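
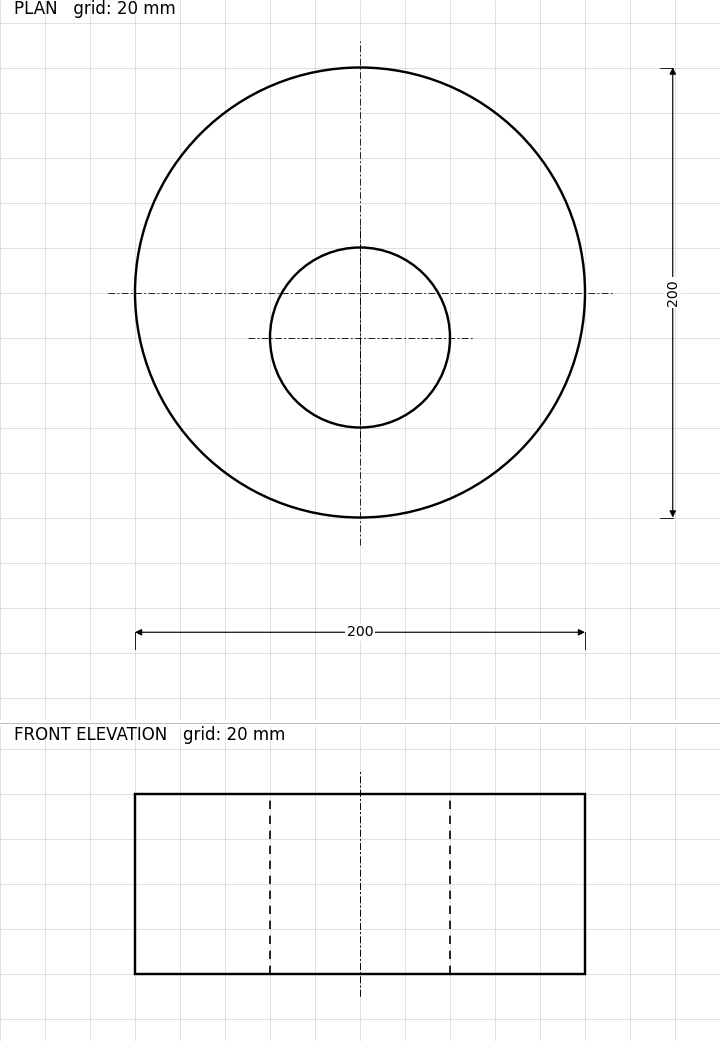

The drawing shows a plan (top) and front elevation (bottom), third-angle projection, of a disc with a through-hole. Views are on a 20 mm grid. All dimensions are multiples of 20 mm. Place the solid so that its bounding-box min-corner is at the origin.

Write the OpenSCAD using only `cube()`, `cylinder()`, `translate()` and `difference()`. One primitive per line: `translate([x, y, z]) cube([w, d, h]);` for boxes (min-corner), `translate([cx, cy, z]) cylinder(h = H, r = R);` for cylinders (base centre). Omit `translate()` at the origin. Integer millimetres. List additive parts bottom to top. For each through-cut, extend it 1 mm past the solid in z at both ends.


difference() {
  translate([100, 100, 0]) cylinder(h = 80, r = 100);
  translate([100, 80, -1]) cylinder(h = 82, r = 40);
}


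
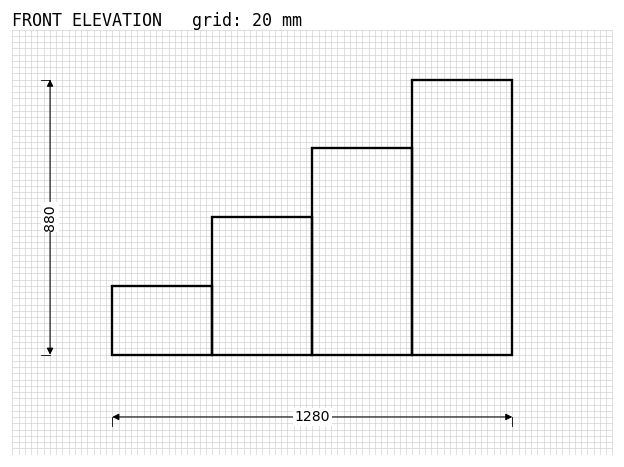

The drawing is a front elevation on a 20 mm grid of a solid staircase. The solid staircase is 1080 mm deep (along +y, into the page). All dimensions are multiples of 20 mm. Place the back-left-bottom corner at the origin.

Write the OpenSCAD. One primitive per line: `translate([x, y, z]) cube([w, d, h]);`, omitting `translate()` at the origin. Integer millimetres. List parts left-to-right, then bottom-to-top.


cube([320, 1080, 220]);
translate([320, 0, 0]) cube([320, 1080, 440]);
translate([640, 0, 0]) cube([320, 1080, 660]);
translate([960, 0, 0]) cube([320, 1080, 880]);


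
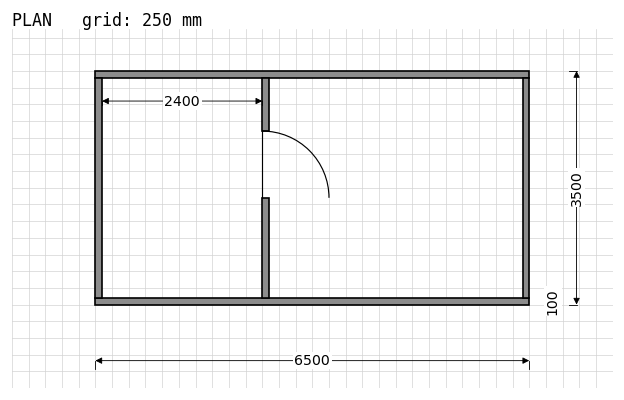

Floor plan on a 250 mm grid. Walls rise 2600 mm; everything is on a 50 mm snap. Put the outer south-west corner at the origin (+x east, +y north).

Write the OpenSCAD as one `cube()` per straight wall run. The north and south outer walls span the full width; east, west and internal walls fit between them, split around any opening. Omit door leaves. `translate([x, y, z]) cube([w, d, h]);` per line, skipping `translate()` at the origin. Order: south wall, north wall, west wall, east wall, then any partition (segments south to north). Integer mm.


cube([6500, 100, 2600]);
translate([0, 3400, 0]) cube([6500, 100, 2600]);
translate([0, 100, 0]) cube([100, 3300, 2600]);
translate([6400, 100, 0]) cube([100, 3300, 2600]);
translate([2500, 100, 0]) cube([100, 1500, 2600]);
translate([2500, 2600, 0]) cube([100, 800, 2600]);


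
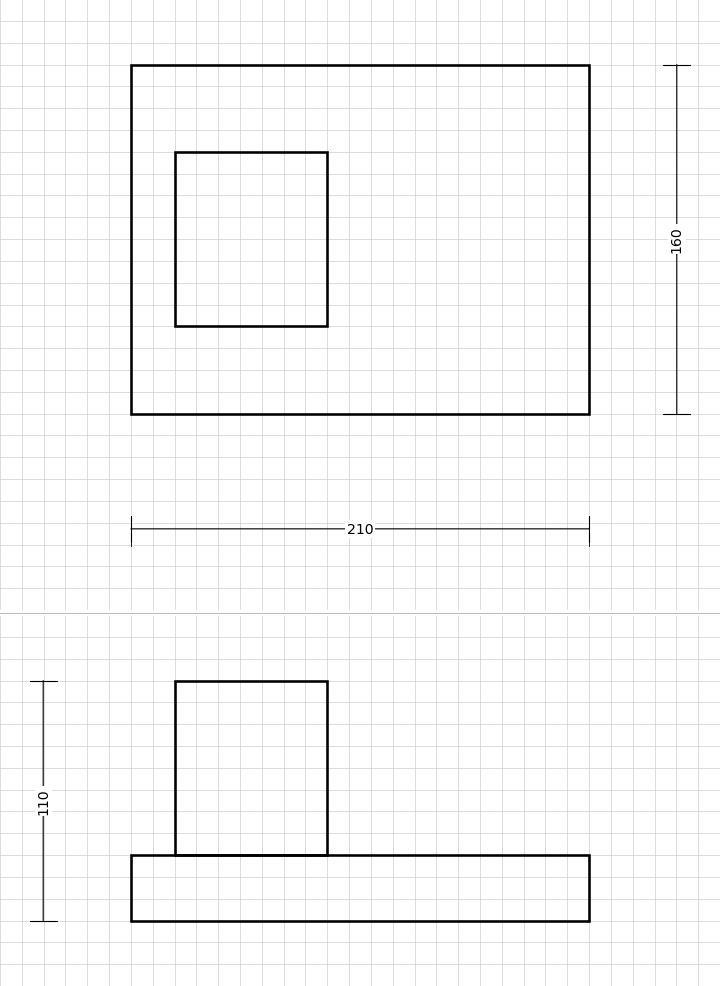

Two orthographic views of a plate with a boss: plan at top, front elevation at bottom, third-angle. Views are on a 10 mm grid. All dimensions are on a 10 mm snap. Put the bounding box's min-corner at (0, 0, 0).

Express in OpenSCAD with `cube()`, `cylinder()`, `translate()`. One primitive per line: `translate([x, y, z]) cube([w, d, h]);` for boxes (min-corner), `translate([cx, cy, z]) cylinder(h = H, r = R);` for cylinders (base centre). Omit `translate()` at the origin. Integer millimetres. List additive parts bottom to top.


cube([210, 160, 30]);
translate([20, 40, 30]) cube([70, 80, 80]);


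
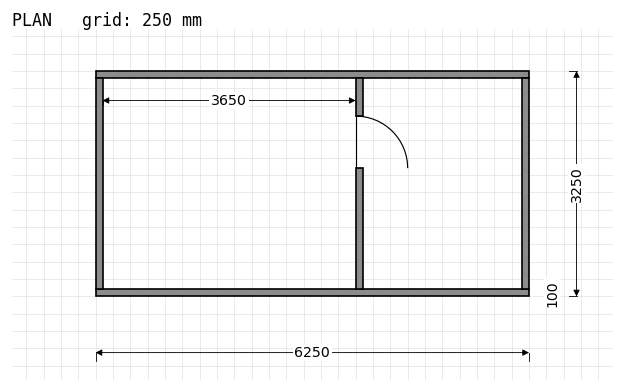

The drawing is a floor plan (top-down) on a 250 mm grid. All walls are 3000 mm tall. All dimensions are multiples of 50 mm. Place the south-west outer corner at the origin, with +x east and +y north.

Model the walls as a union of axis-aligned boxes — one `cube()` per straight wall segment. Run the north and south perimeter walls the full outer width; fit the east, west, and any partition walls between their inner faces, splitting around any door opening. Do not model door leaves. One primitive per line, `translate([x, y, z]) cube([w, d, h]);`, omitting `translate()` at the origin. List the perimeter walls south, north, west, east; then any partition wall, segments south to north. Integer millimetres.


cube([6250, 100, 3000]);
translate([0, 3150, 0]) cube([6250, 100, 3000]);
translate([0, 100, 0]) cube([100, 3050, 3000]);
translate([6150, 100, 0]) cube([100, 3050, 3000]);
translate([3750, 100, 0]) cube([100, 1750, 3000]);
translate([3750, 2600, 0]) cube([100, 550, 3000]);


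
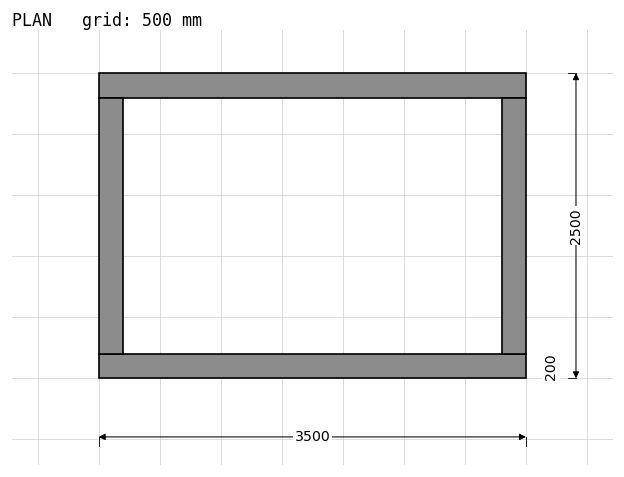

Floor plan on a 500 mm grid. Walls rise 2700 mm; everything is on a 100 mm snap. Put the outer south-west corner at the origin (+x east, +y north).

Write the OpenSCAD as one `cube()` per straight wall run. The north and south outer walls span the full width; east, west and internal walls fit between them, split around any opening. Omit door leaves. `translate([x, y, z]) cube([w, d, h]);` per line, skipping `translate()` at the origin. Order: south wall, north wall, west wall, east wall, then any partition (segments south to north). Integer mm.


cube([3500, 200, 2700]);
translate([0, 2300, 0]) cube([3500, 200, 2700]);
translate([0, 200, 0]) cube([200, 2100, 2700]);
translate([3300, 200, 0]) cube([200, 2100, 2700]);


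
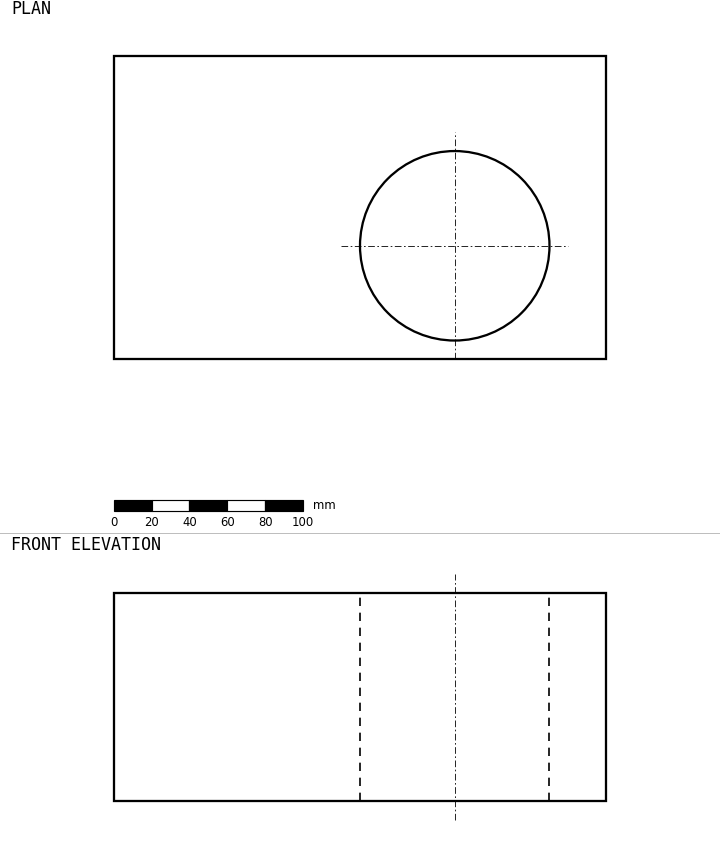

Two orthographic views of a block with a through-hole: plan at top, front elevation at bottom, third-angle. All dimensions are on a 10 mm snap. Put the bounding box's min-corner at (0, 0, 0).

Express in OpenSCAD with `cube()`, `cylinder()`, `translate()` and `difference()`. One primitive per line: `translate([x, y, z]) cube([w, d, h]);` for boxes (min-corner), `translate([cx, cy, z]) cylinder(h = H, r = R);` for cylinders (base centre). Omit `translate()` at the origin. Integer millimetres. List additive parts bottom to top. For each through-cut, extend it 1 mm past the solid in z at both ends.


difference() {
  cube([260, 160, 110]);
  translate([180, 60, -1]) cylinder(h = 112, r = 50);
}


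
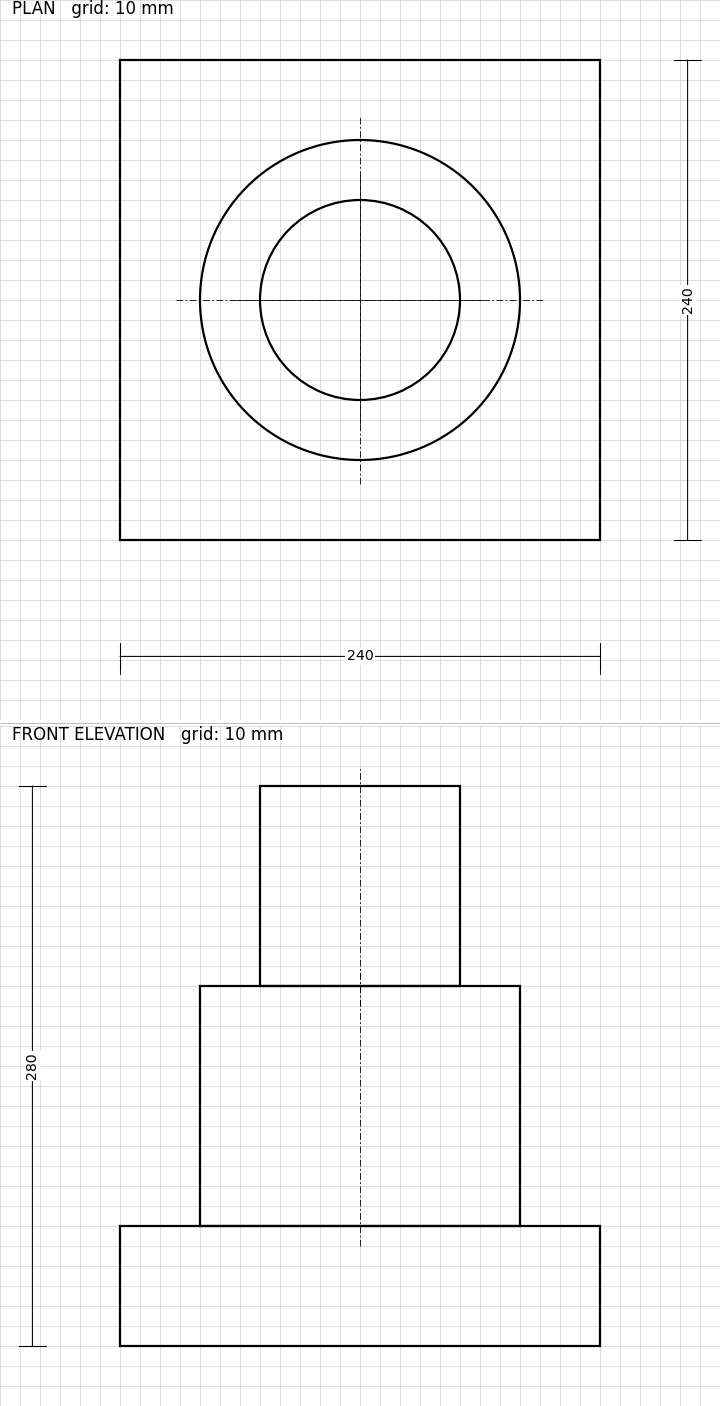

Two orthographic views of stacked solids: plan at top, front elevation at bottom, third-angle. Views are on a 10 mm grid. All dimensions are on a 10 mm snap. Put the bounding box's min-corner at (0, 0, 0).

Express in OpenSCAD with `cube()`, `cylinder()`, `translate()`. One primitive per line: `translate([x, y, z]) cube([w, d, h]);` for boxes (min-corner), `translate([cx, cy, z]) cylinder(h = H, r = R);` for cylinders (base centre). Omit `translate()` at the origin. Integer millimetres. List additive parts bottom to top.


cube([240, 240, 60]);
translate([120, 120, 60]) cylinder(h = 120, r = 80);
translate([120, 120, 180]) cylinder(h = 100, r = 50);


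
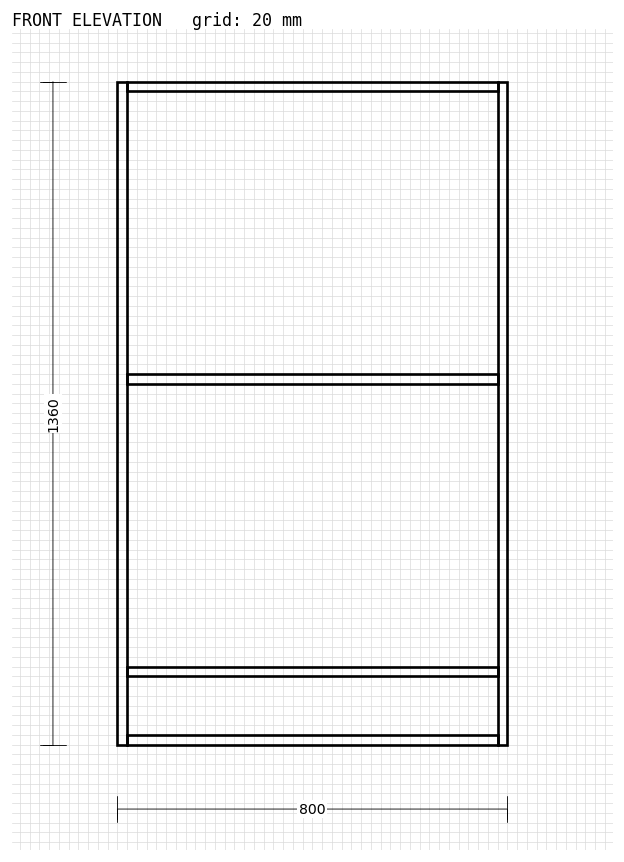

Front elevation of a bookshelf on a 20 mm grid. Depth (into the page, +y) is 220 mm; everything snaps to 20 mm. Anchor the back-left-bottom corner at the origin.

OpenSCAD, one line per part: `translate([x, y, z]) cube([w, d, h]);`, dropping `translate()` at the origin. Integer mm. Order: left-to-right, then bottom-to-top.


cube([20, 220, 1360]);
translate([20, 0, 0]) cube([760, 220, 20]);
translate([20, 0, 140]) cube([760, 220, 20]);
translate([20, 0, 740]) cube([760, 220, 20]);
translate([20, 0, 1340]) cube([760, 220, 20]);
translate([780, 0, 0]) cube([20, 220, 1360]);


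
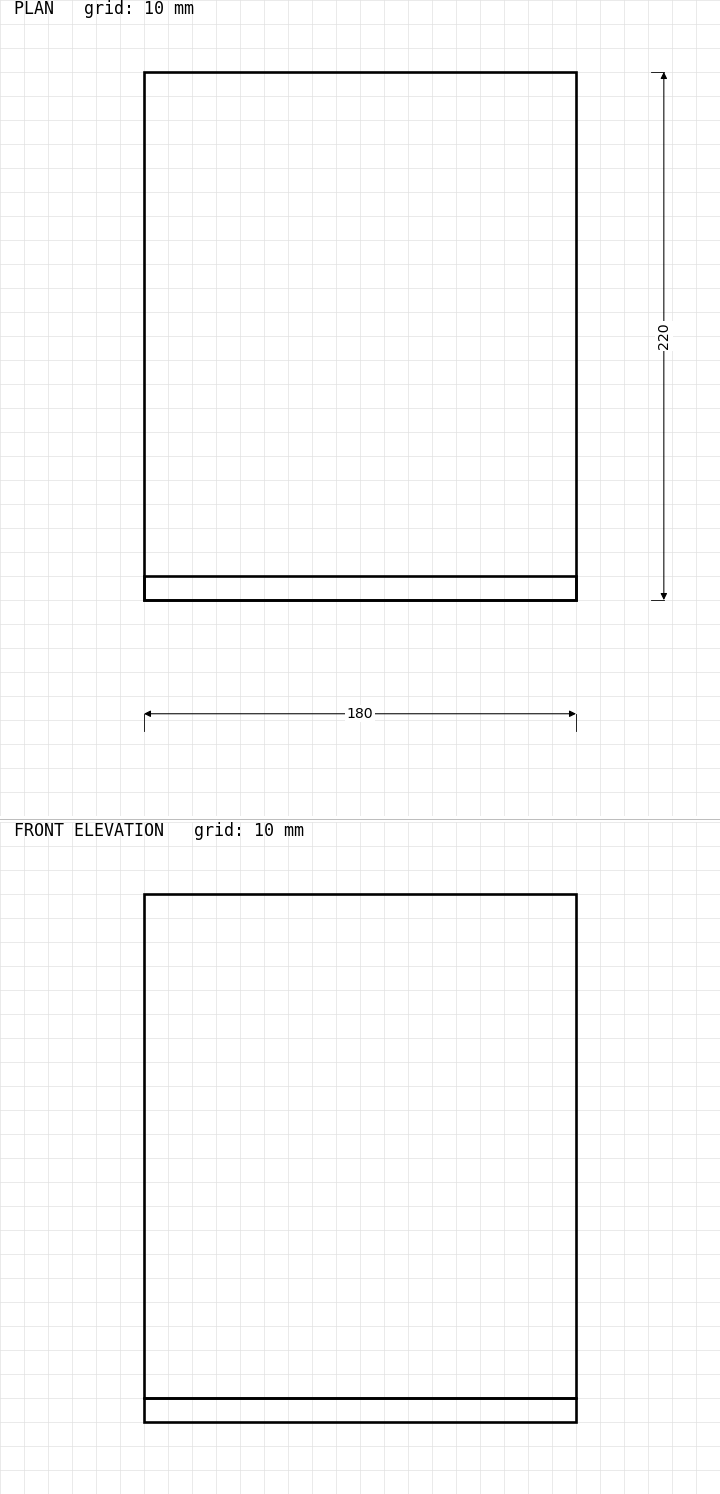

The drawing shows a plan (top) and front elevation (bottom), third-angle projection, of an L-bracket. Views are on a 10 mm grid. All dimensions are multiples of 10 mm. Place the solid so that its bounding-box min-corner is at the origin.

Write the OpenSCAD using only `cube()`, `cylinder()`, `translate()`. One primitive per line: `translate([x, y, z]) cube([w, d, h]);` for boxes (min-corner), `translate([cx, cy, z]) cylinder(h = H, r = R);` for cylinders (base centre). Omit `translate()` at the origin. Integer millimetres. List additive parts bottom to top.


cube([180, 220, 10]);
translate([0, 0, 10]) cube([180, 10, 210]);


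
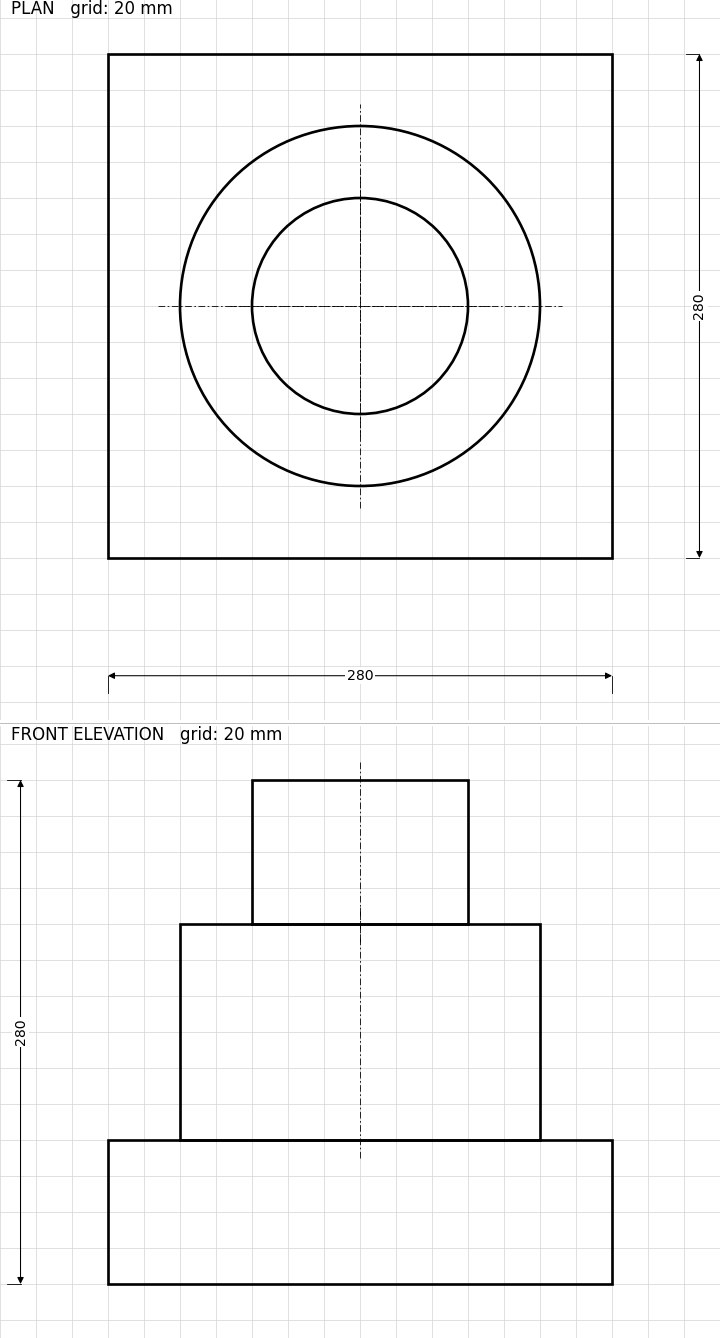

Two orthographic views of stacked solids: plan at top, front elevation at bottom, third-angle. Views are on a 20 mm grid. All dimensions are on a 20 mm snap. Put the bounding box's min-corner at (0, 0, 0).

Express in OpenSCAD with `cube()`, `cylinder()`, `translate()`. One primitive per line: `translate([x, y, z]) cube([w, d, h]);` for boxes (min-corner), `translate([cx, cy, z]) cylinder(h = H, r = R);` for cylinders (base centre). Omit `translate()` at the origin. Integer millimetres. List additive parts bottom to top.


cube([280, 280, 80]);
translate([140, 140, 80]) cylinder(h = 120, r = 100);
translate([140, 140, 200]) cylinder(h = 80, r = 60);


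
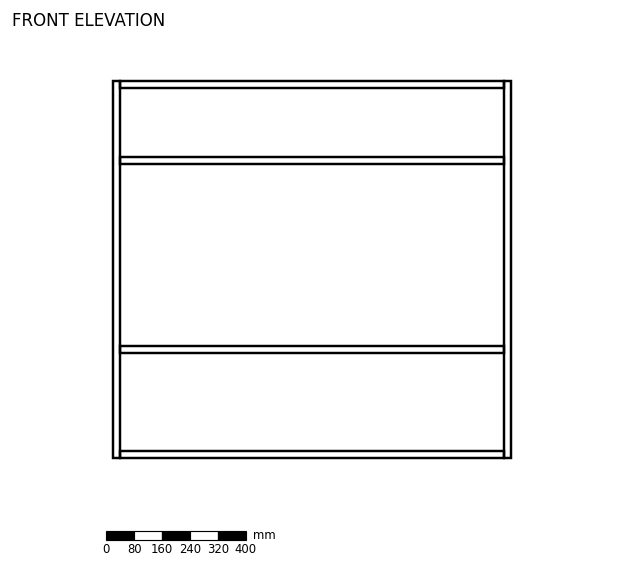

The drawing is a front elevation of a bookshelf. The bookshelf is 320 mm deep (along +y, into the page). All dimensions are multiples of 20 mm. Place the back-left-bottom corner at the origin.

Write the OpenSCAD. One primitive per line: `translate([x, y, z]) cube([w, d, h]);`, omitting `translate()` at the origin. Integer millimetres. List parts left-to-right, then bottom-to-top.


cube([20, 320, 1080]);
translate([20, 0, 0]) cube([1100, 320, 20]);
translate([20, 0, 300]) cube([1100, 320, 20]);
translate([20, 0, 840]) cube([1100, 320, 20]);
translate([20, 0, 1060]) cube([1100, 320, 20]);
translate([1120, 0, 0]) cube([20, 320, 1080]);


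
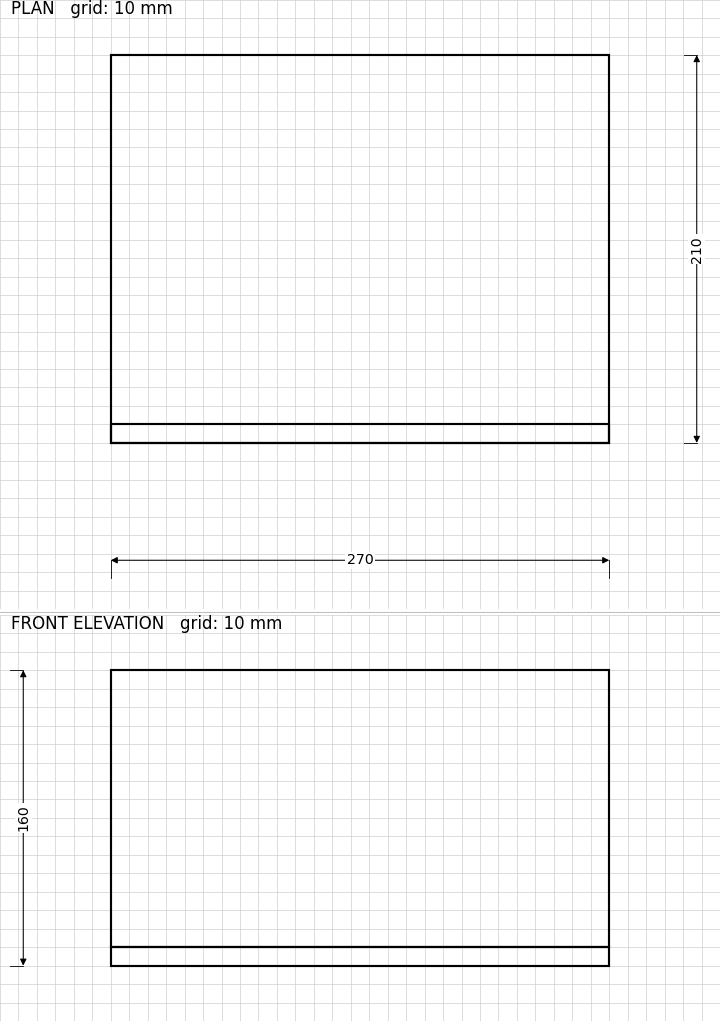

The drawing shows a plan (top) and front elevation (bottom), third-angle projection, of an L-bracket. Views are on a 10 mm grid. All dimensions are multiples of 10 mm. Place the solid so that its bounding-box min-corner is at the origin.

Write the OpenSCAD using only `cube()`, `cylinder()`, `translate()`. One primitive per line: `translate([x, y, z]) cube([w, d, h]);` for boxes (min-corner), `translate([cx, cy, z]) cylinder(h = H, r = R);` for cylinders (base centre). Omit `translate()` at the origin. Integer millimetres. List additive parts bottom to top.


cube([270, 210, 10]);
translate([0, 0, 10]) cube([270, 10, 150]);


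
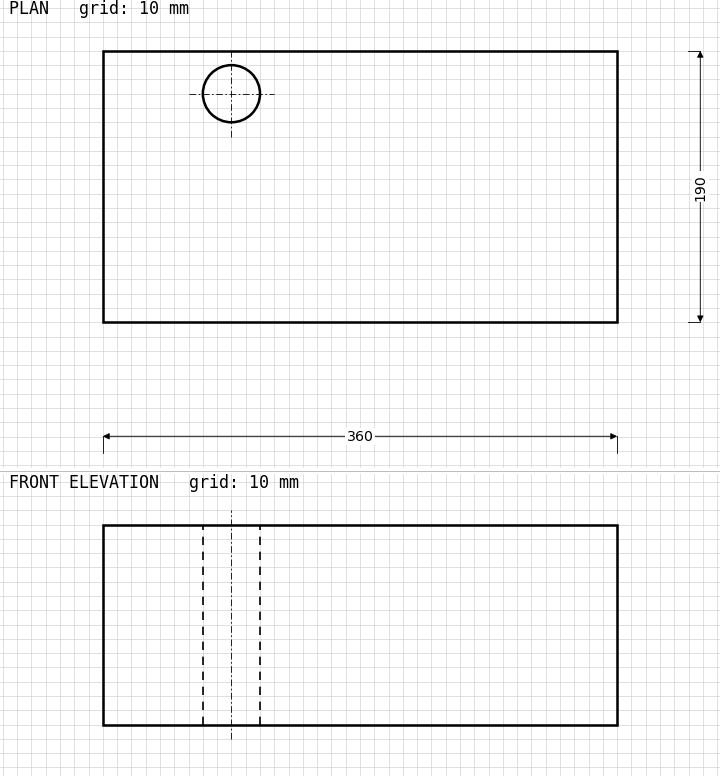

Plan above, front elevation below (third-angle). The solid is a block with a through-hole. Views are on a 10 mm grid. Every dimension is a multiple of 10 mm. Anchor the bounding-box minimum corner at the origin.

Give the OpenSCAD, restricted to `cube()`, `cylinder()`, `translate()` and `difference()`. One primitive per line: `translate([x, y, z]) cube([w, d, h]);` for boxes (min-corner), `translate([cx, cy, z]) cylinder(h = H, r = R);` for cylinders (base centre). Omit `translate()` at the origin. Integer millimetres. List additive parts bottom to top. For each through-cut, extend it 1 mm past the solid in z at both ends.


difference() {
  cube([360, 190, 140]);
  translate([90, 160, -1]) cylinder(h = 142, r = 20);
}


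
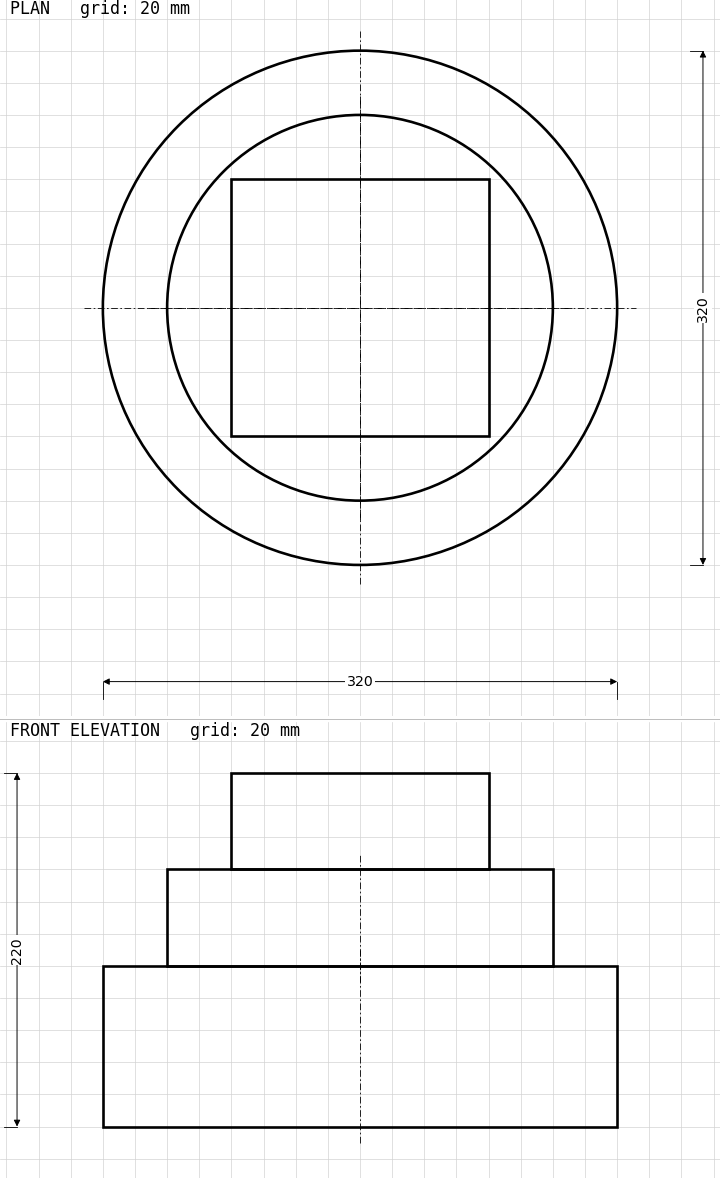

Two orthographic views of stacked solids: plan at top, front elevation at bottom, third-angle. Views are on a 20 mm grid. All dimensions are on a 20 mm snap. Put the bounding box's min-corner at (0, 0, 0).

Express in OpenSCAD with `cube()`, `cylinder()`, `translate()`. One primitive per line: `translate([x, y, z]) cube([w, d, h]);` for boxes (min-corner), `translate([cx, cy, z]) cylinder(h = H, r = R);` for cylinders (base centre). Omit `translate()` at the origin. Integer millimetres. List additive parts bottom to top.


translate([160, 160, 0]) cylinder(h = 100, r = 160);
translate([160, 160, 100]) cylinder(h = 60, r = 120);
translate([80, 80, 160]) cube([160, 160, 60]);


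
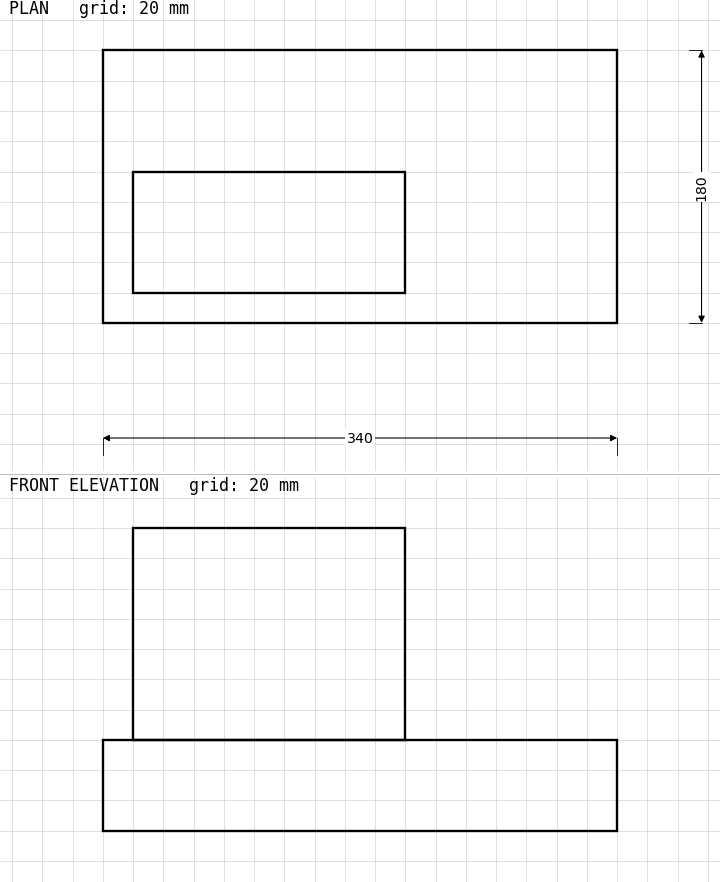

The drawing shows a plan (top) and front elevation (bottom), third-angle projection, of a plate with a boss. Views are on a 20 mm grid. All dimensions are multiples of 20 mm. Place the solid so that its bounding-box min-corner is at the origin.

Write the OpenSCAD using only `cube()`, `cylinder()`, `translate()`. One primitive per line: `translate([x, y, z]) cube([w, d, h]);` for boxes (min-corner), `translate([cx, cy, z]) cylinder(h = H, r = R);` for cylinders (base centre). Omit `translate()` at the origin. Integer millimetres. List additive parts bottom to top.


cube([340, 180, 60]);
translate([20, 20, 60]) cube([180, 80, 140]);


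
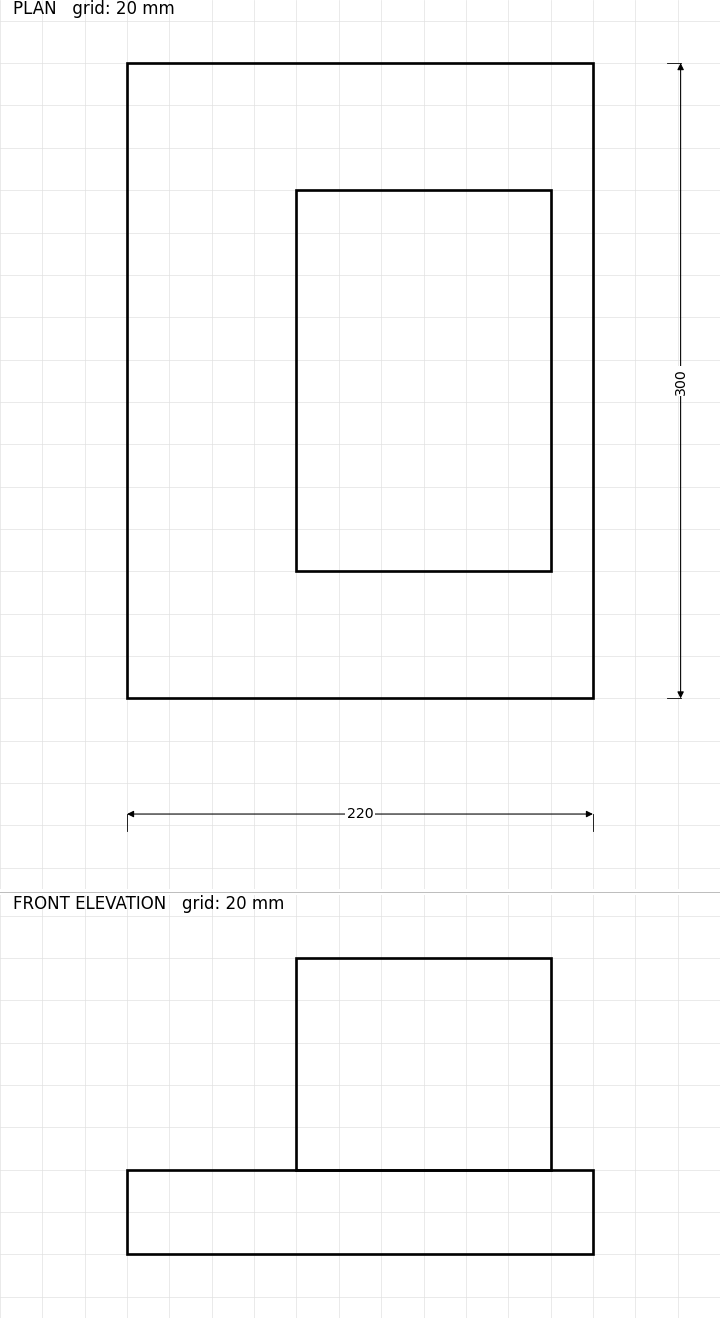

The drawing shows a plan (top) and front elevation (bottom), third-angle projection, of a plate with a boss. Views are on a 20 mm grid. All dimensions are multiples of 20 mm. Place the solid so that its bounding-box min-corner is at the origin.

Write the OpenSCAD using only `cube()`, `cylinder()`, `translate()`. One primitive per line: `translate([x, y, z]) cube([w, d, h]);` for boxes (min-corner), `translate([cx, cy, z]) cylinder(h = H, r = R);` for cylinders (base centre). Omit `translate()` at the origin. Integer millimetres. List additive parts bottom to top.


cube([220, 300, 40]);
translate([80, 60, 40]) cube([120, 180, 100]);


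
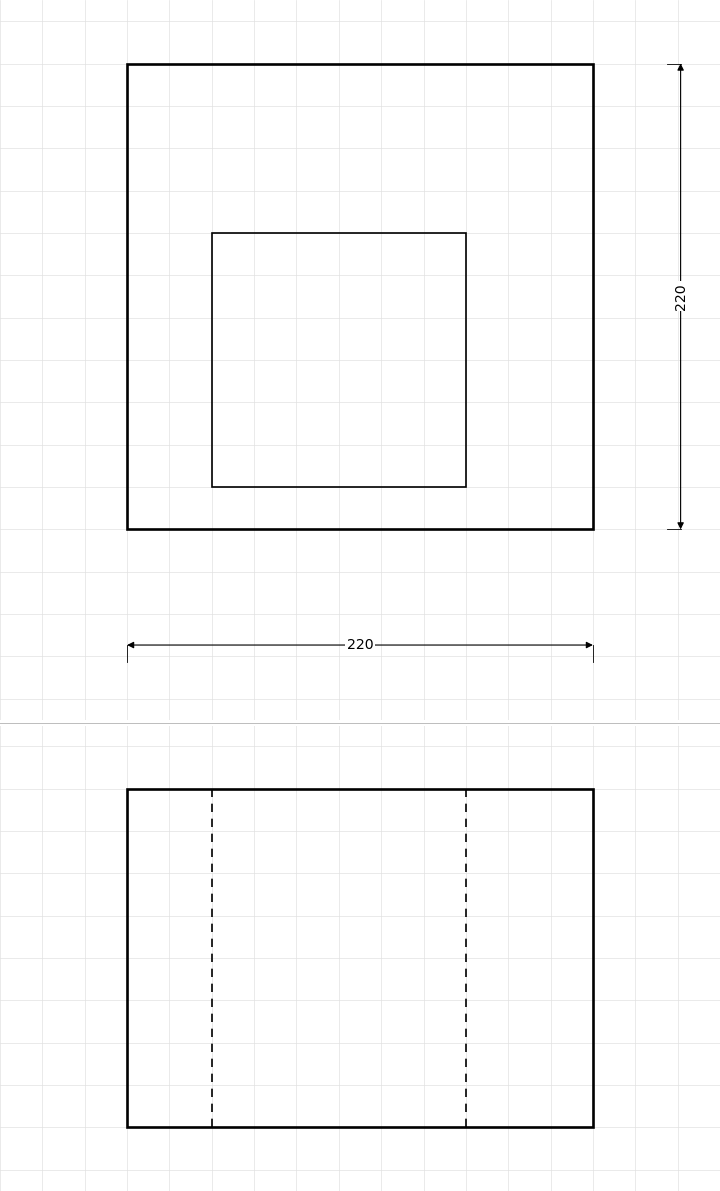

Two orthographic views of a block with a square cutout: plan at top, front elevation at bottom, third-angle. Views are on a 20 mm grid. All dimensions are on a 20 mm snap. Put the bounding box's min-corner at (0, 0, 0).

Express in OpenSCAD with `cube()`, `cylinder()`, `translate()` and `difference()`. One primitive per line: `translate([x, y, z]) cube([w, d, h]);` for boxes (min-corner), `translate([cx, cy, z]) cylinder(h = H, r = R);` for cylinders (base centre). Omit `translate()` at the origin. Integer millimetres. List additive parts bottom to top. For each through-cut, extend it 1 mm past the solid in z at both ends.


difference() {
  cube([220, 220, 160]);
  translate([40, 20, -1]) cube([120, 120, 162]);
}


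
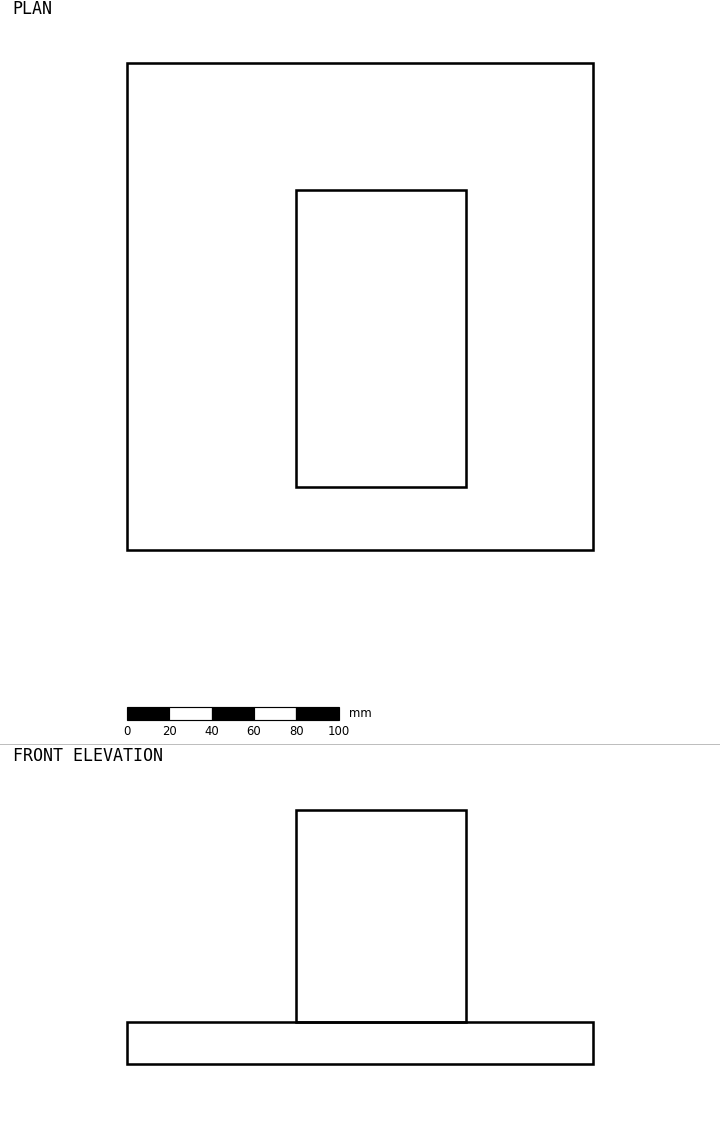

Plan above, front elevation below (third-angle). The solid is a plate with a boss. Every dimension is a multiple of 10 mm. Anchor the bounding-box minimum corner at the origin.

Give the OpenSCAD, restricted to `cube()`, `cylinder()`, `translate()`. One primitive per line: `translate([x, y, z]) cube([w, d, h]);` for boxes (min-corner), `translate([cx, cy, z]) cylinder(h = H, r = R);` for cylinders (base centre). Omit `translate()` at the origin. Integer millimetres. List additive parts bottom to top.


cube([220, 230, 20]);
translate([80, 30, 20]) cube([80, 140, 100]);


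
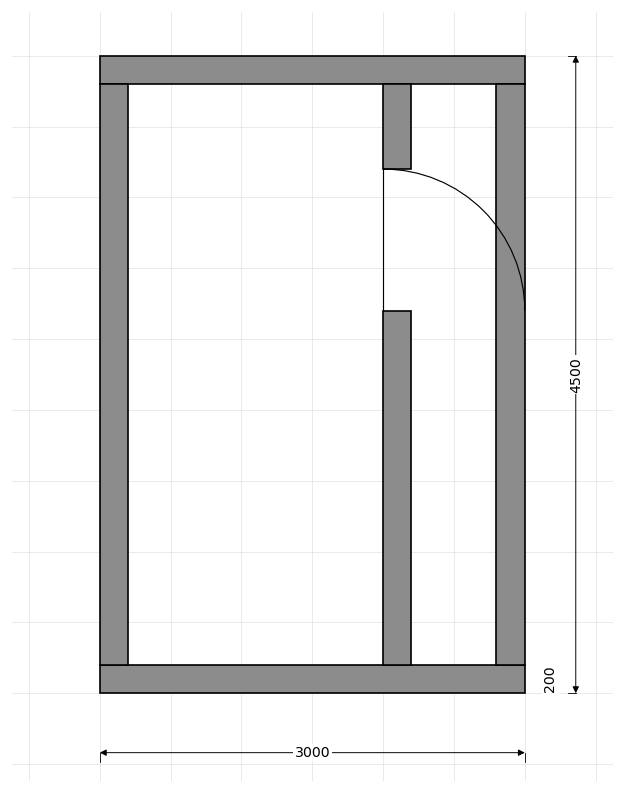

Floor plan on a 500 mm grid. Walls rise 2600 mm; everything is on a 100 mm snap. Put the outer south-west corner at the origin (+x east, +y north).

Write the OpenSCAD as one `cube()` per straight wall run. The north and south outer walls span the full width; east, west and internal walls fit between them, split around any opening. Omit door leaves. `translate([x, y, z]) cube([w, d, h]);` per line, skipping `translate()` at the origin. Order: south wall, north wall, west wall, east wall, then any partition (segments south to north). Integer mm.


cube([3000, 200, 2600]);
translate([0, 4300, 0]) cube([3000, 200, 2600]);
translate([0, 200, 0]) cube([200, 4100, 2600]);
translate([2800, 200, 0]) cube([200, 4100, 2600]);
translate([2000, 200, 0]) cube([200, 2500, 2600]);
translate([2000, 3700, 0]) cube([200, 600, 2600]);


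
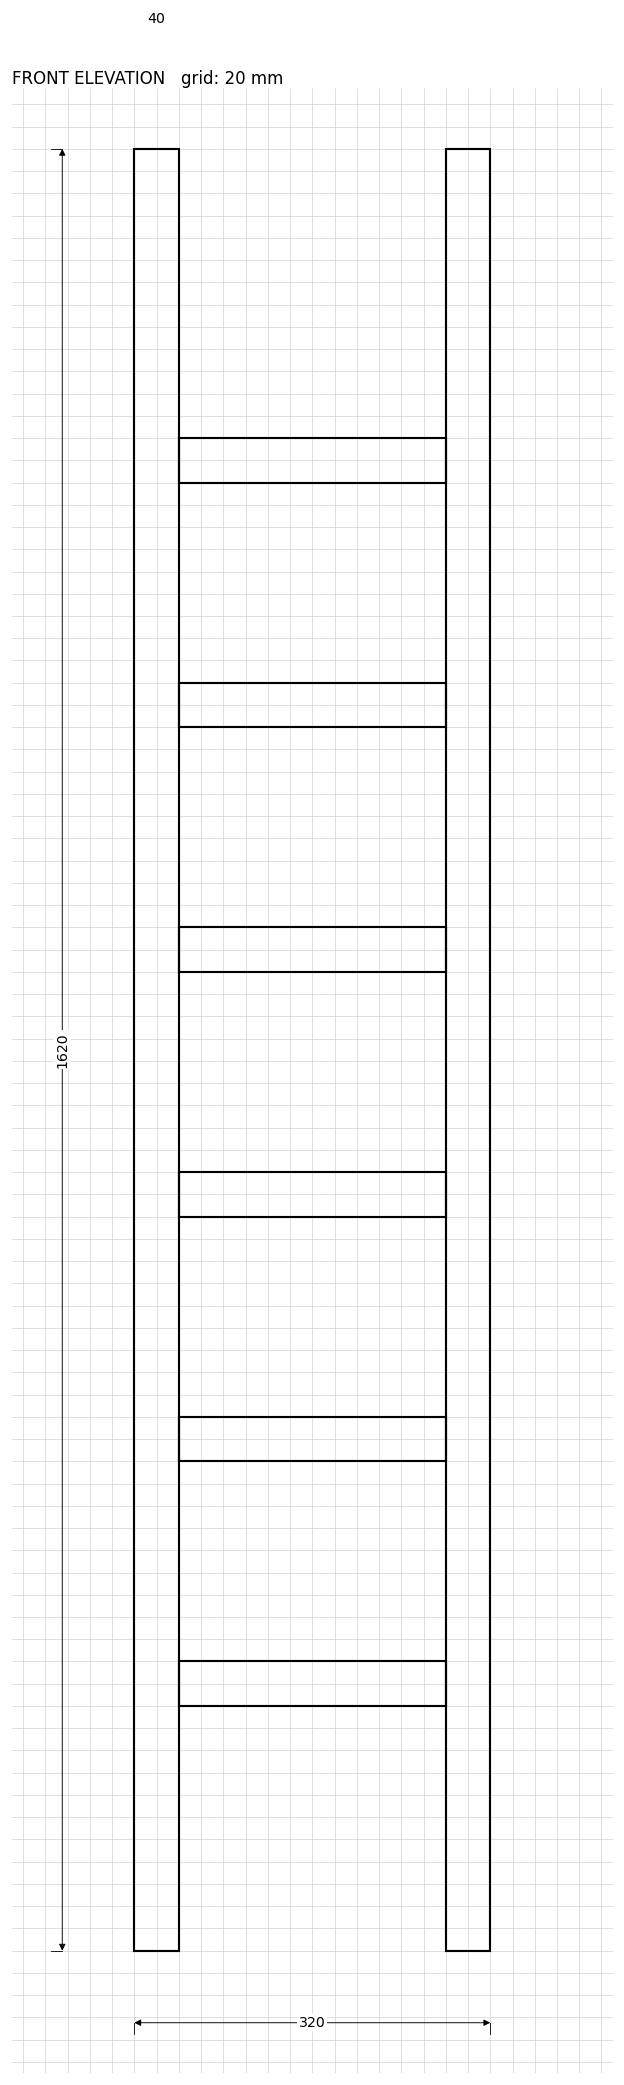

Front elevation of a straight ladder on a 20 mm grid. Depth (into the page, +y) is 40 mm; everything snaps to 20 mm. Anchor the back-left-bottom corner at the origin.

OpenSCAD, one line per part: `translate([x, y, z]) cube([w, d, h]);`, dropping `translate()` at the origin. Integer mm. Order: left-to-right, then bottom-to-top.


cube([40, 40, 1620]);
translate([40, 0, 220]) cube([240, 40, 40]);
translate([40, 0, 440]) cube([240, 40, 40]);
translate([40, 0, 660]) cube([240, 40, 40]);
translate([40, 0, 880]) cube([240, 40, 40]);
translate([40, 0, 1100]) cube([240, 40, 40]);
translate([40, 0, 1320]) cube([240, 40, 40]);
translate([280, 0, 0]) cube([40, 40, 1620]);


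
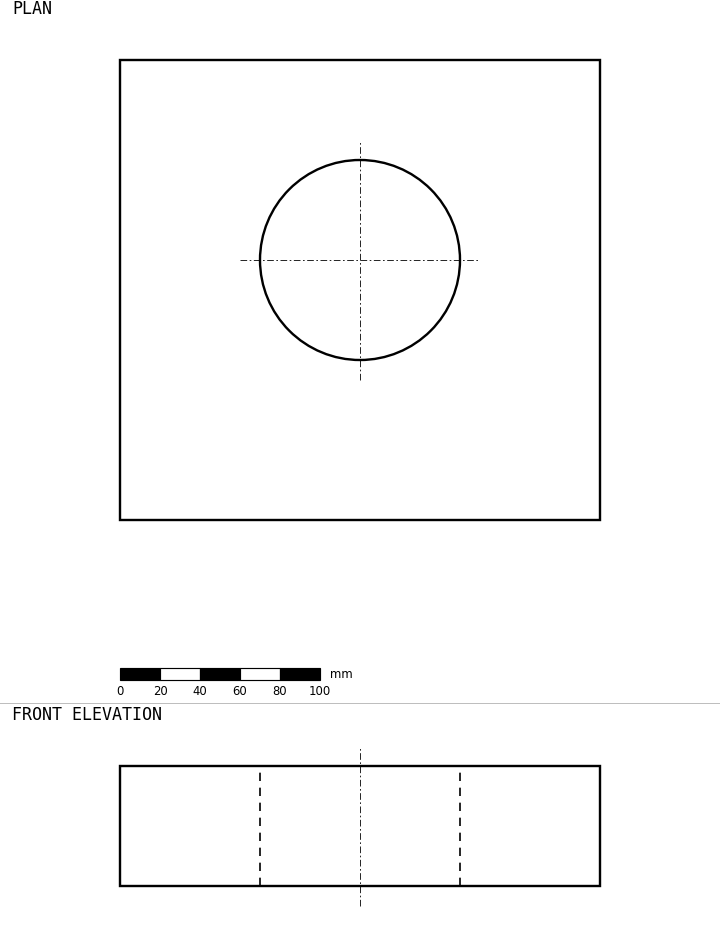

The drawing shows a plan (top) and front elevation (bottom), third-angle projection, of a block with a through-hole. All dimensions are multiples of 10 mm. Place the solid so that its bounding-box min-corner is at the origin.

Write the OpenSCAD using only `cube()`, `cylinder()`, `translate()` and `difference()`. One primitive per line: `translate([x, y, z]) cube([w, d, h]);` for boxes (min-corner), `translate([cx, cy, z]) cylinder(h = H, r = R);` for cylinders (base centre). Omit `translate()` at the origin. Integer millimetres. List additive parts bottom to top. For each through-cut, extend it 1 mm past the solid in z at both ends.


difference() {
  cube([240, 230, 60]);
  translate([120, 130, -1]) cylinder(h = 62, r = 50);
}


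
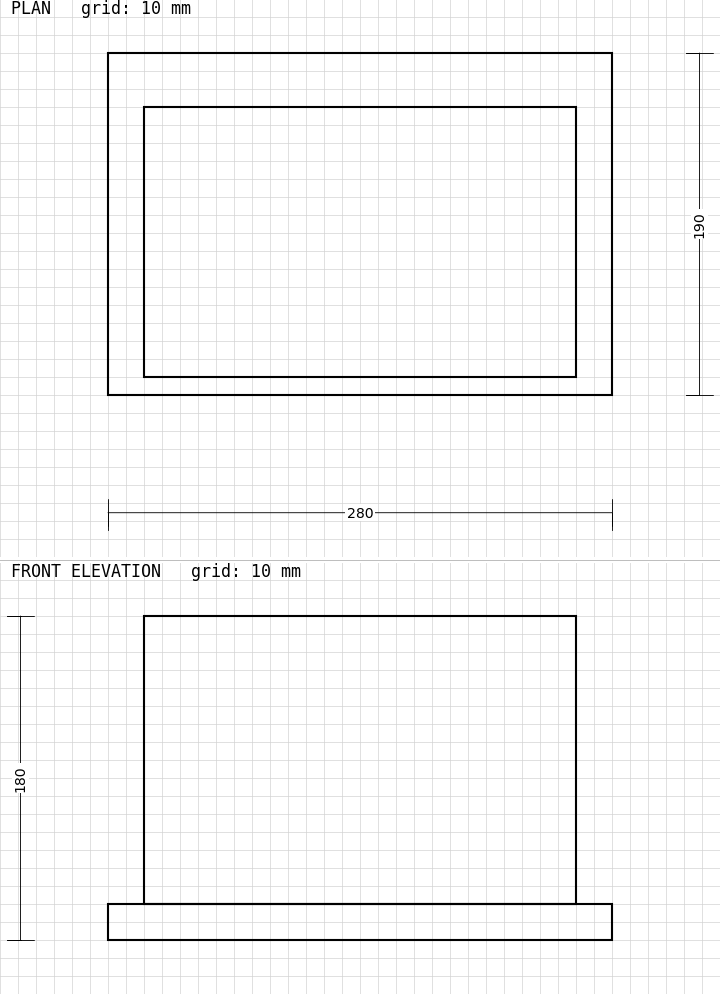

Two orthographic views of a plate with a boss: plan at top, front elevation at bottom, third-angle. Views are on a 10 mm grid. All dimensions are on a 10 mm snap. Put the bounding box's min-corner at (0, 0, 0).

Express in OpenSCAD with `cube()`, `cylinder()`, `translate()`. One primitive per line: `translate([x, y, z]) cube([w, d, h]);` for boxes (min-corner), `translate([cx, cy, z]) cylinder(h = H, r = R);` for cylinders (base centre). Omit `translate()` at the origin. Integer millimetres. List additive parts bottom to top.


cube([280, 190, 20]);
translate([20, 10, 20]) cube([240, 150, 160]);


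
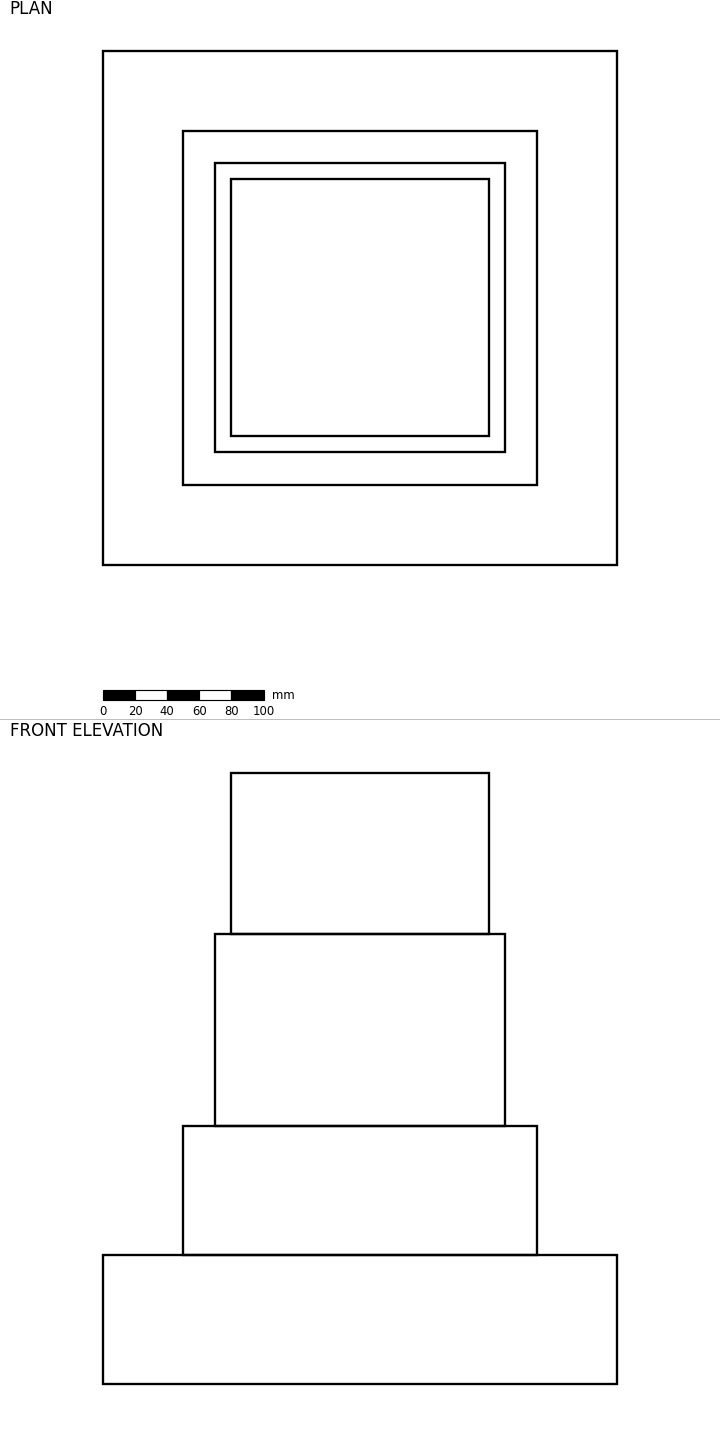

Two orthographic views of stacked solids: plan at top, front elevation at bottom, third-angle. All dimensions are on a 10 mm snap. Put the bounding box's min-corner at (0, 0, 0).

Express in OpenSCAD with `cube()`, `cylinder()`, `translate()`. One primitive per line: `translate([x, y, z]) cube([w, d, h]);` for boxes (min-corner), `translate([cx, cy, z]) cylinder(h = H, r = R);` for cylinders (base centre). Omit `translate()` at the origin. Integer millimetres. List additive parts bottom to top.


cube([320, 320, 80]);
translate([50, 50, 80]) cube([220, 220, 80]);
translate([70, 70, 160]) cube([180, 180, 120]);
translate([80, 80, 280]) cube([160, 160, 100]);


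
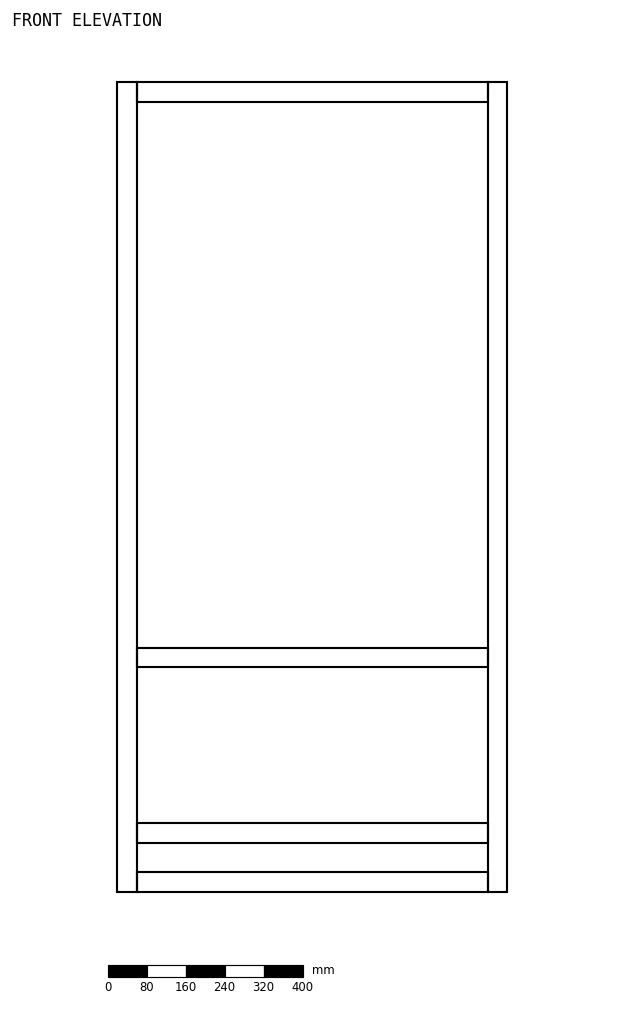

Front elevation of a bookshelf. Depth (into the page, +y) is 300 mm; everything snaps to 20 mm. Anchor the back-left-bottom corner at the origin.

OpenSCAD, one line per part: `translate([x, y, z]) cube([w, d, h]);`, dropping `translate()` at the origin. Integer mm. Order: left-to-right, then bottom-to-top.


cube([40, 300, 1660]);
translate([40, 0, 0]) cube([720, 300, 40]);
translate([40, 0, 100]) cube([720, 300, 40]);
translate([40, 0, 460]) cube([720, 300, 40]);
translate([40, 0, 1620]) cube([720, 300, 40]);
translate([760, 0, 0]) cube([40, 300, 1660]);


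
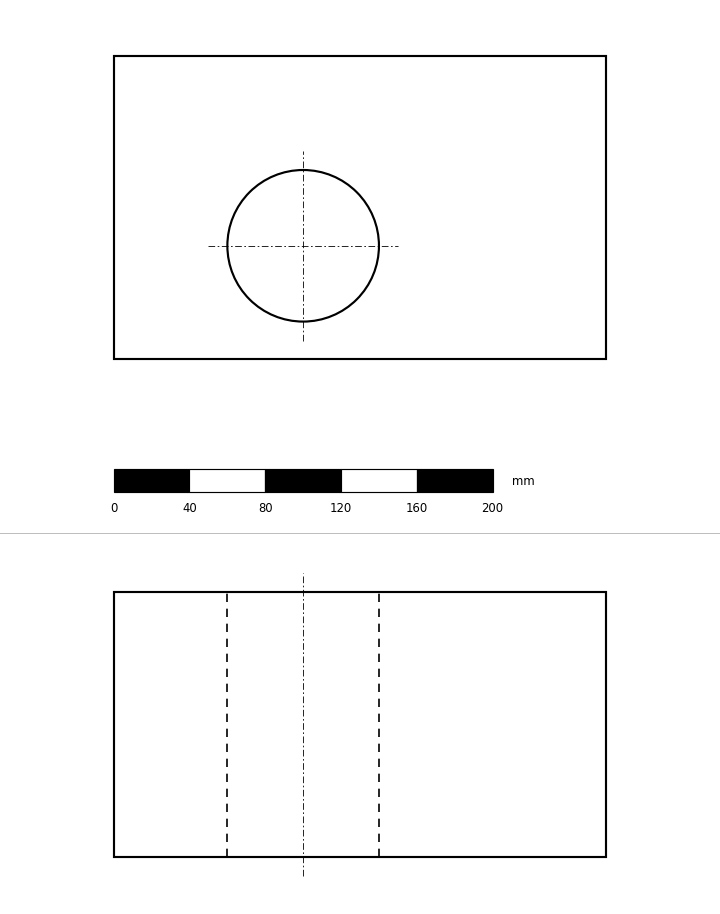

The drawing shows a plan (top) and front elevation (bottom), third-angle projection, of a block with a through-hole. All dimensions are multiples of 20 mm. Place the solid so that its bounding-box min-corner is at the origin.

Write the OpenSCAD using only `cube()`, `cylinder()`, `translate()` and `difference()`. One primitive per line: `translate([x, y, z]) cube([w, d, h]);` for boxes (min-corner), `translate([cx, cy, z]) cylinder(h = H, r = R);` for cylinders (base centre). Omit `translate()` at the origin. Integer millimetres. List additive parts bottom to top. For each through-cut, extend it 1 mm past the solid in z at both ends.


difference() {
  cube([260, 160, 140]);
  translate([100, 60, -1]) cylinder(h = 142, r = 40);
}


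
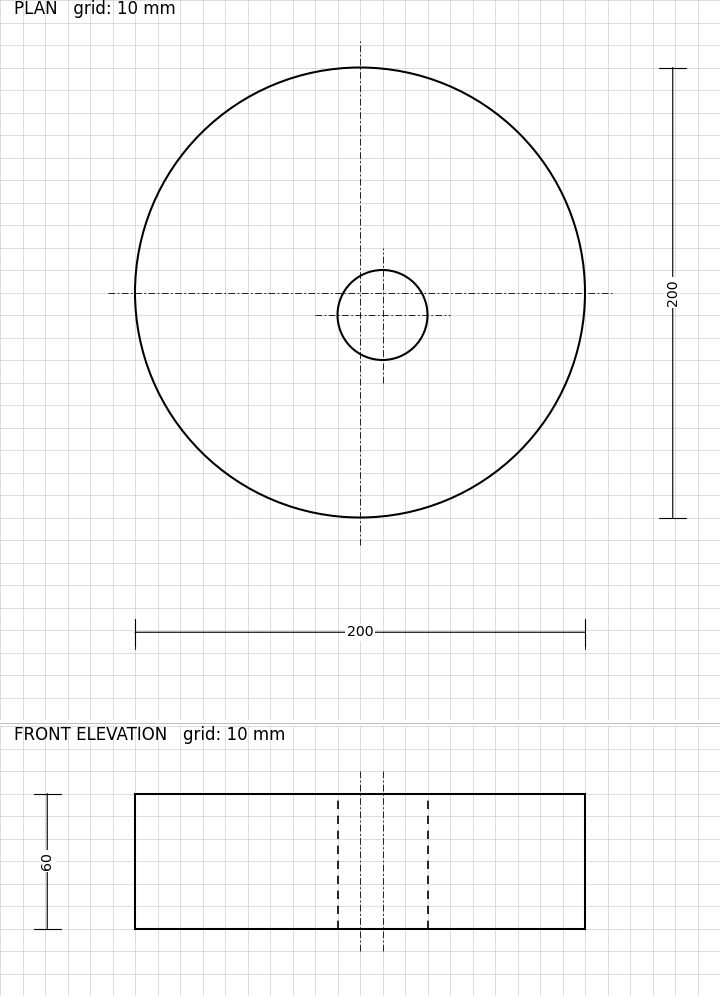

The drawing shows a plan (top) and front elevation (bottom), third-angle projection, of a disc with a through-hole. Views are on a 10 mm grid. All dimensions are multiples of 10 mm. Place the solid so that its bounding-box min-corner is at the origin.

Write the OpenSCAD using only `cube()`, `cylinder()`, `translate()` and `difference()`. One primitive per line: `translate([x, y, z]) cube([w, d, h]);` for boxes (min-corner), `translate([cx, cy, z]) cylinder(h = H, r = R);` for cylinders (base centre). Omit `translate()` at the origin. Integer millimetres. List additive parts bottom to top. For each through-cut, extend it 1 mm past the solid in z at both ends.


difference() {
  translate([100, 100, 0]) cylinder(h = 60, r = 100);
  translate([110, 90, -1]) cylinder(h = 62, r = 20);
}


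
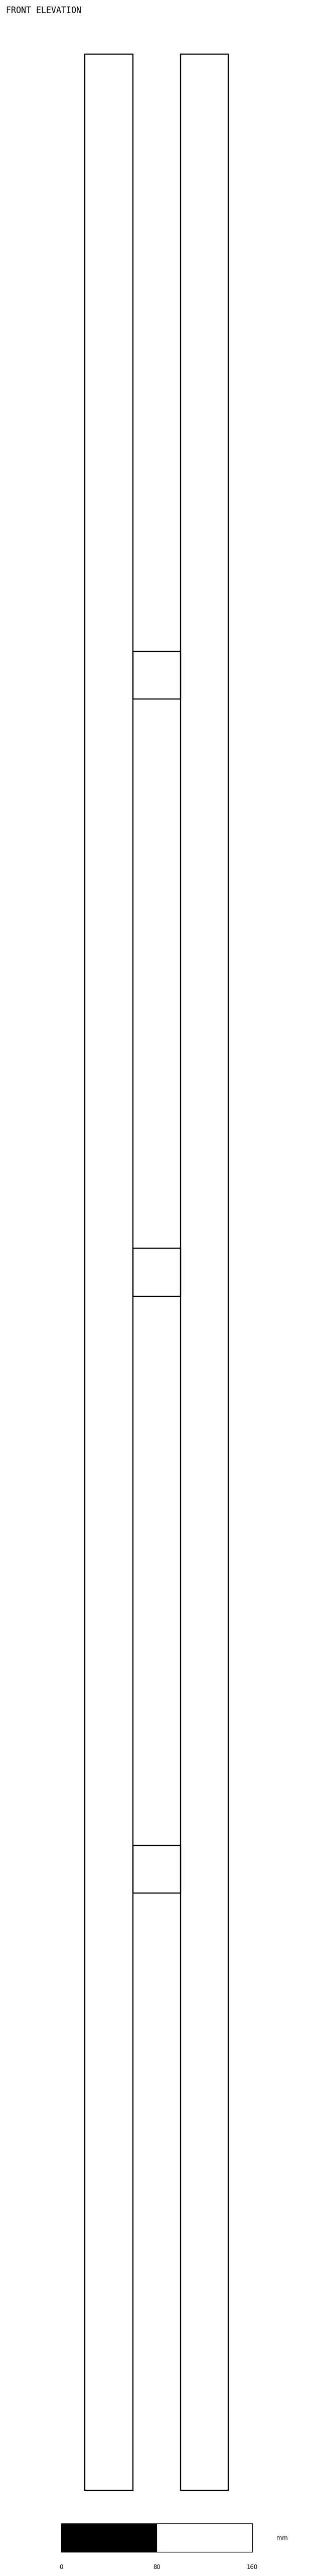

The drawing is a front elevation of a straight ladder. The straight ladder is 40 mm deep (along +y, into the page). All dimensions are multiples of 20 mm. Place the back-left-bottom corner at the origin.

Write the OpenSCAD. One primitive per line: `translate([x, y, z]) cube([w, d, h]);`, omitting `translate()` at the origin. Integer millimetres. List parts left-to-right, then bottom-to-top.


cube([40, 40, 2040]);
translate([40, 0, 500]) cube([40, 40, 40]);
translate([40, 0, 1000]) cube([40, 40, 40]);
translate([40, 0, 1500]) cube([40, 40, 40]);
translate([80, 0, 0]) cube([40, 40, 2040]);


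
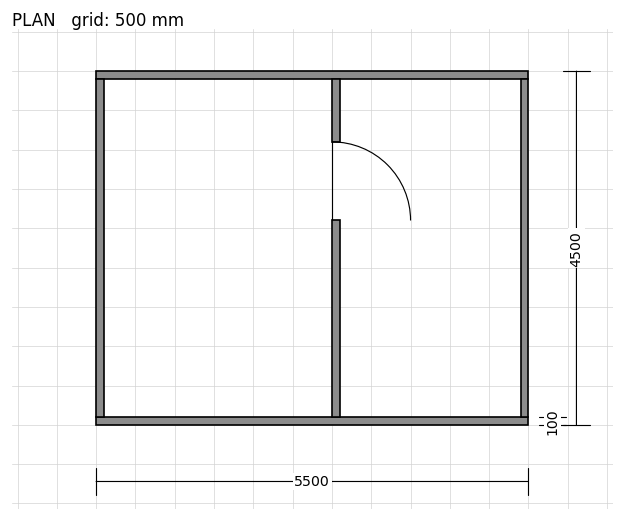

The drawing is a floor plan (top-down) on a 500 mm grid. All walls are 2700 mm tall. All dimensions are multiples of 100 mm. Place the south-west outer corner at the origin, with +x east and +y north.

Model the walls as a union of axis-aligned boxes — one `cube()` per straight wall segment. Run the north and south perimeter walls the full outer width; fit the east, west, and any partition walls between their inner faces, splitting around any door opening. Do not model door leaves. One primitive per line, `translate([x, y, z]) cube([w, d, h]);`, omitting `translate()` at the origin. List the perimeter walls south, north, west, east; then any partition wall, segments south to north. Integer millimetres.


cube([5500, 100, 2700]);
translate([0, 4400, 0]) cube([5500, 100, 2700]);
translate([0, 100, 0]) cube([100, 4300, 2700]);
translate([5400, 100, 0]) cube([100, 4300, 2700]);
translate([3000, 100, 0]) cube([100, 2500, 2700]);
translate([3000, 3600, 0]) cube([100, 800, 2700]);


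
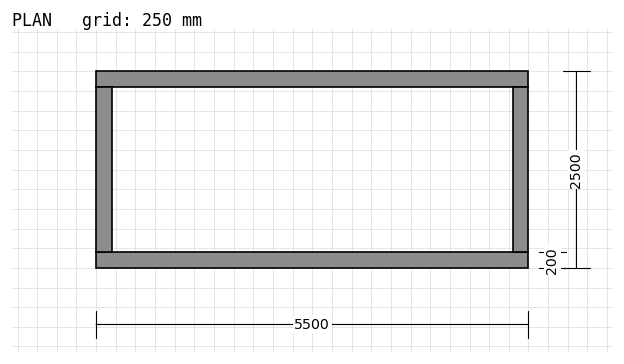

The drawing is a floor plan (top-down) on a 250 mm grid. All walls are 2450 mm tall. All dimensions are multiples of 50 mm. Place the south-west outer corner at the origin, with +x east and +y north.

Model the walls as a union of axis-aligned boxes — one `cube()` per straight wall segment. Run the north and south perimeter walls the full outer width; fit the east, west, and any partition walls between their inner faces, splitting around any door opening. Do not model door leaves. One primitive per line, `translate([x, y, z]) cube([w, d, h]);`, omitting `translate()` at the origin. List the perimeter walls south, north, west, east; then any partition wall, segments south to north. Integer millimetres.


cube([5500, 200, 2450]);
translate([0, 2300, 0]) cube([5500, 200, 2450]);
translate([0, 200, 0]) cube([200, 2100, 2450]);
translate([5300, 200, 0]) cube([200, 2100, 2450]);


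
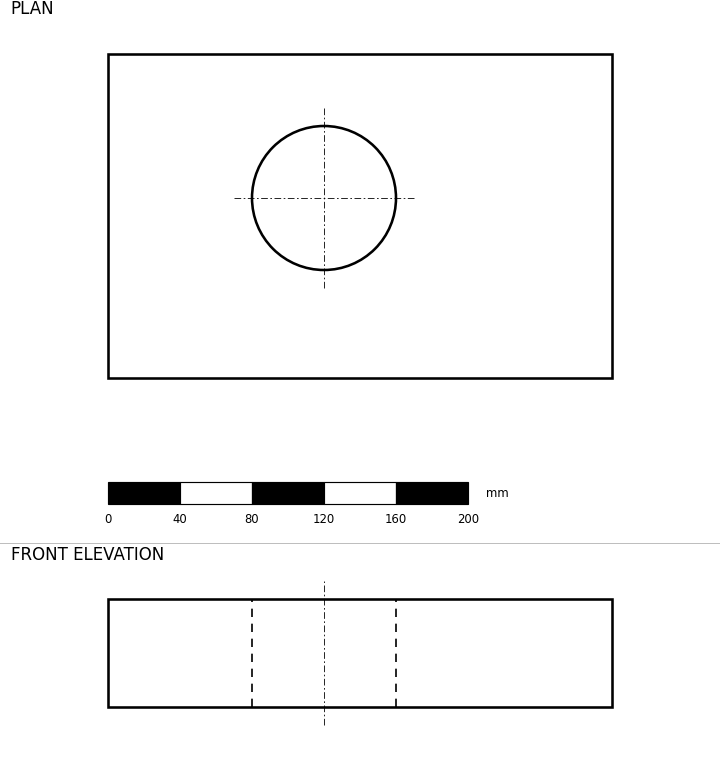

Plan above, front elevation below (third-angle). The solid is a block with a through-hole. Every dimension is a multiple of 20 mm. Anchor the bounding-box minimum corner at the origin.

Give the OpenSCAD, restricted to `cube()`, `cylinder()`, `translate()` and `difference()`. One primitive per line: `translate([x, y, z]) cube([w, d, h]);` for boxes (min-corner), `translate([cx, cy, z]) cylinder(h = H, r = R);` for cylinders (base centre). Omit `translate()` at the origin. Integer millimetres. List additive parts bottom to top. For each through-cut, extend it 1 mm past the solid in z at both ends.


difference() {
  cube([280, 180, 60]);
  translate([120, 100, -1]) cylinder(h = 62, r = 40);
}


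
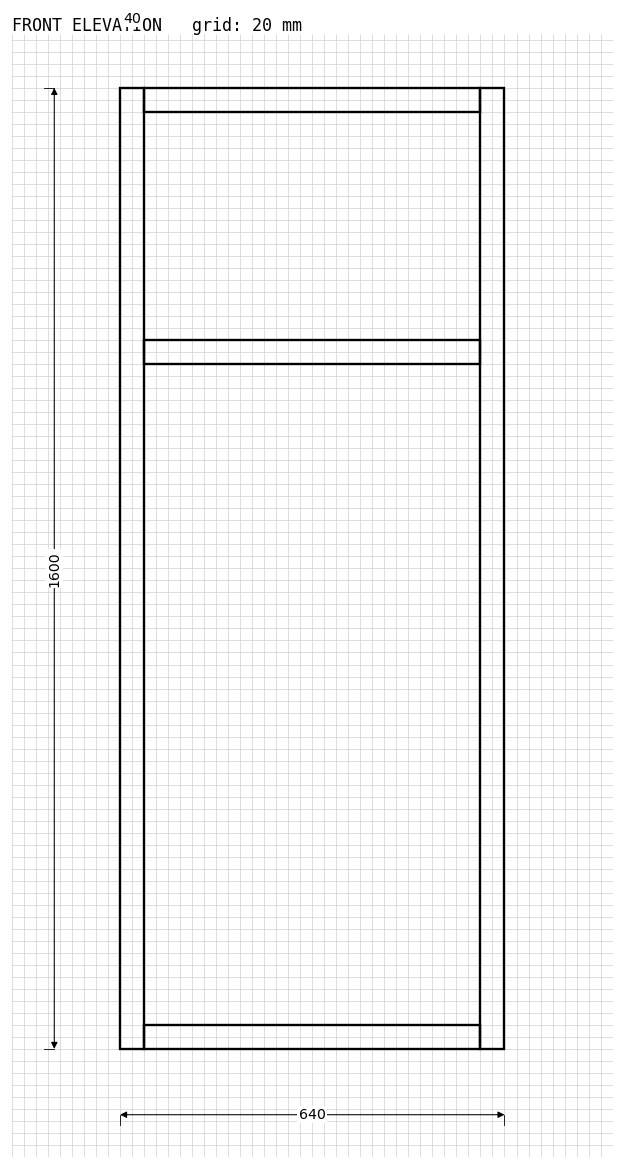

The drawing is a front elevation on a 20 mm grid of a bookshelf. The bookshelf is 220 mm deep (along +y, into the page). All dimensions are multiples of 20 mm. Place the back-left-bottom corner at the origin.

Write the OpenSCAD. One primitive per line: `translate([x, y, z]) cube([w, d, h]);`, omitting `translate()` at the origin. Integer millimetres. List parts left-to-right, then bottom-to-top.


cube([40, 220, 1600]);
translate([40, 0, 0]) cube([560, 220, 40]);
translate([40, 0, 1140]) cube([560, 220, 40]);
translate([40, 0, 1560]) cube([560, 220, 40]);
translate([600, 0, 0]) cube([40, 220, 1600]);


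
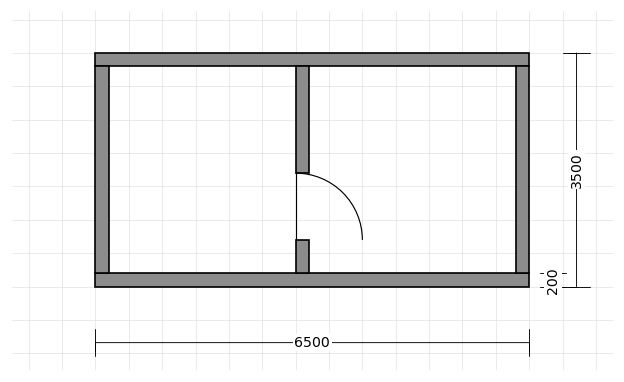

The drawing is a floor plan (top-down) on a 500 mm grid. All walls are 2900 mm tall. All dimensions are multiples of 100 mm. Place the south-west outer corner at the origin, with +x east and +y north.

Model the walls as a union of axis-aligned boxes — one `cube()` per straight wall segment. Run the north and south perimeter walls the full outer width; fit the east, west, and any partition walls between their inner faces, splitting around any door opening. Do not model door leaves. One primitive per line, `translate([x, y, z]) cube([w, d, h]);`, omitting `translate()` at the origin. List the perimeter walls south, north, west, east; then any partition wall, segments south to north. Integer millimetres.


cube([6500, 200, 2900]);
translate([0, 3300, 0]) cube([6500, 200, 2900]);
translate([0, 200, 0]) cube([200, 3100, 2900]);
translate([6300, 200, 0]) cube([200, 3100, 2900]);
translate([3000, 200, 0]) cube([200, 500, 2900]);
translate([3000, 1700, 0]) cube([200, 1600, 2900]);


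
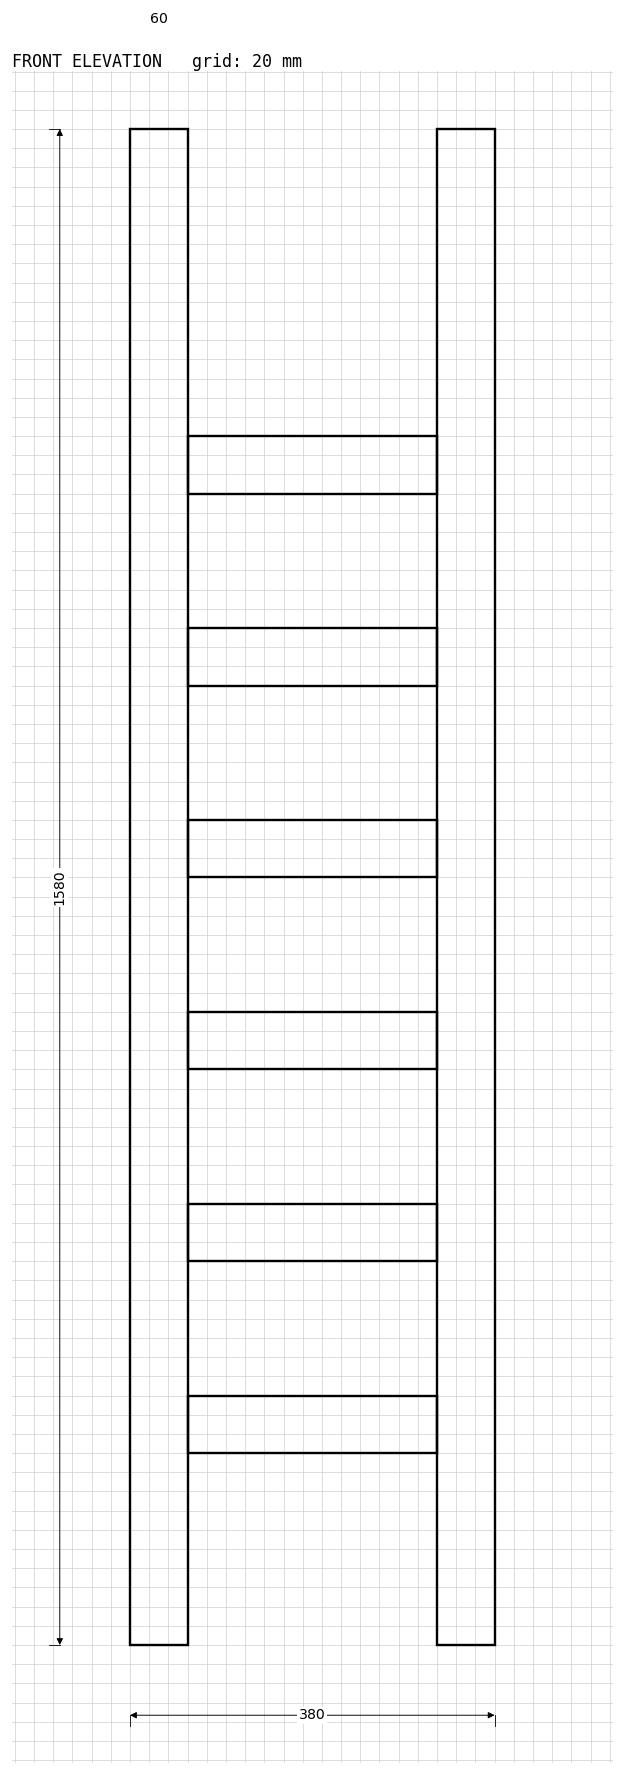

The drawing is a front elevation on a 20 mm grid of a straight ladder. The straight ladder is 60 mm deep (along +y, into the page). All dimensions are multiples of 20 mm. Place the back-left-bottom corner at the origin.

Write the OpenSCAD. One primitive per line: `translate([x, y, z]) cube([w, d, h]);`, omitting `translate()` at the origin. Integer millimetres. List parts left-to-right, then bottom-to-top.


cube([60, 60, 1580]);
translate([60, 0, 200]) cube([260, 60, 60]);
translate([60, 0, 400]) cube([260, 60, 60]);
translate([60, 0, 600]) cube([260, 60, 60]);
translate([60, 0, 800]) cube([260, 60, 60]);
translate([60, 0, 1000]) cube([260, 60, 60]);
translate([60, 0, 1200]) cube([260, 60, 60]);
translate([320, 0, 0]) cube([60, 60, 1580]);
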